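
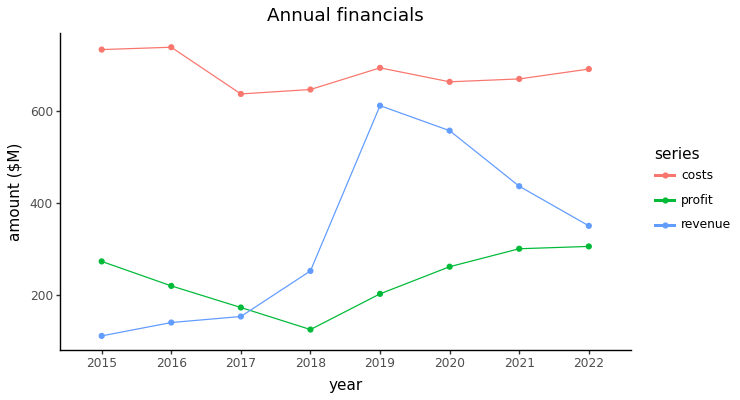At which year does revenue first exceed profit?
2017: revenue ≈ 200 vs profit ≈ 200 (not yet); 2018: revenue ≈ 300 vs profit ≈ 100 (first crossover).

2018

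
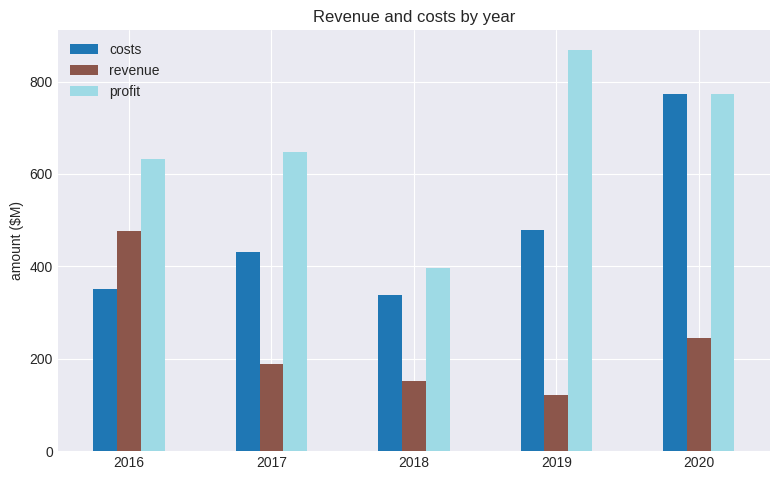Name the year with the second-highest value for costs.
2019

Top 3 for costs: 2020 ≈ 800, 2019 ≈ 500, 2017 ≈ 400.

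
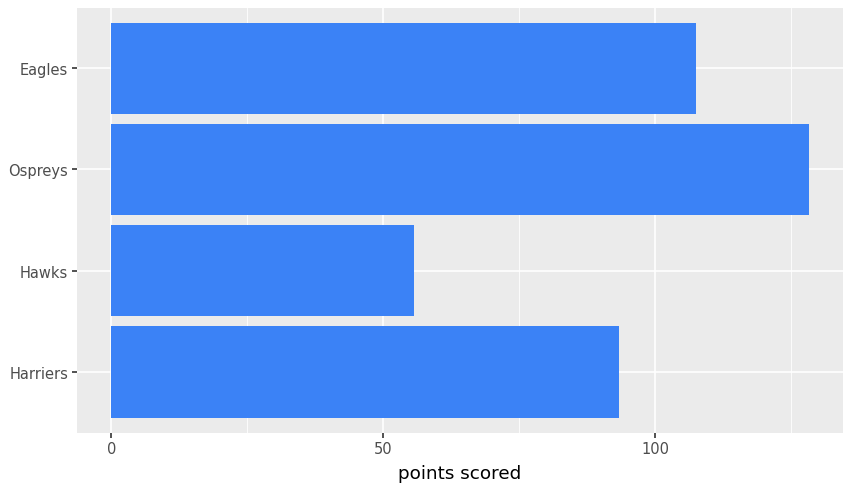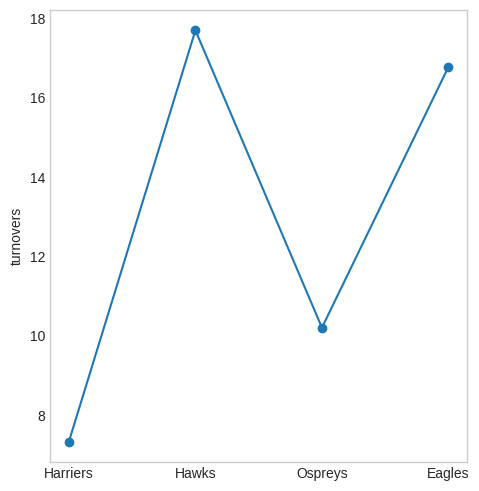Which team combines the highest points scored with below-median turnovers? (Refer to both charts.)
Ospreys

Chart 2 median turnovers ≈ 14; below-median teams: Harriers, Ospreys. Among those, Ospreys has the highest points scored (≈ 120).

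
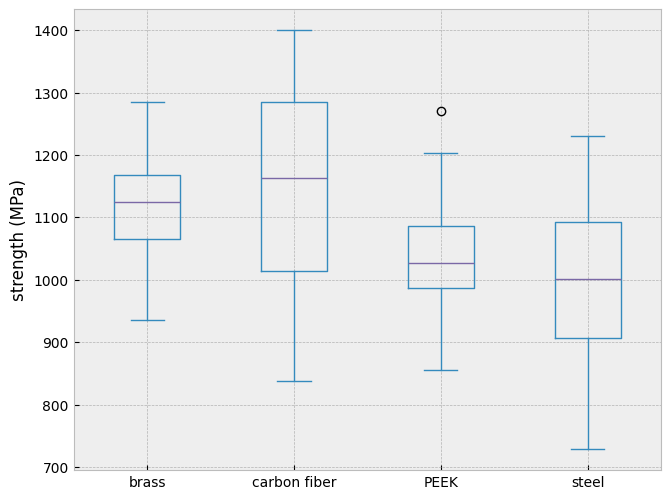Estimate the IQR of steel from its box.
≈ 200

Q3 ≈ 1100, Q1 ≈ 900; IQR ≈ 200.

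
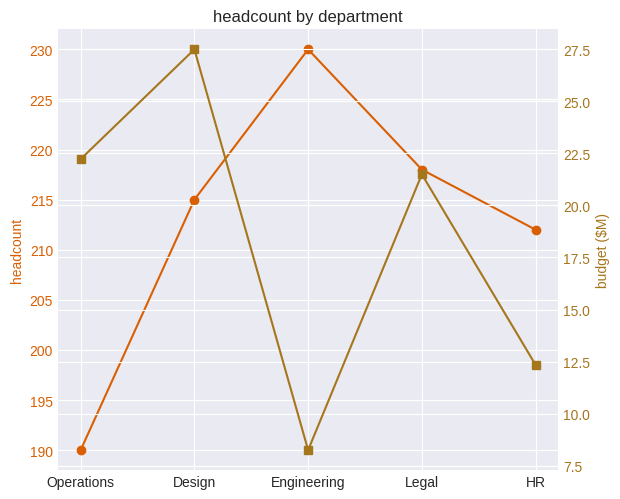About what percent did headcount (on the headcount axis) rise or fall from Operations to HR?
Operations ≈ 190, HR ≈ 210; (210 − 190) / 190 ≈ +10.5%.

≈ +10.5%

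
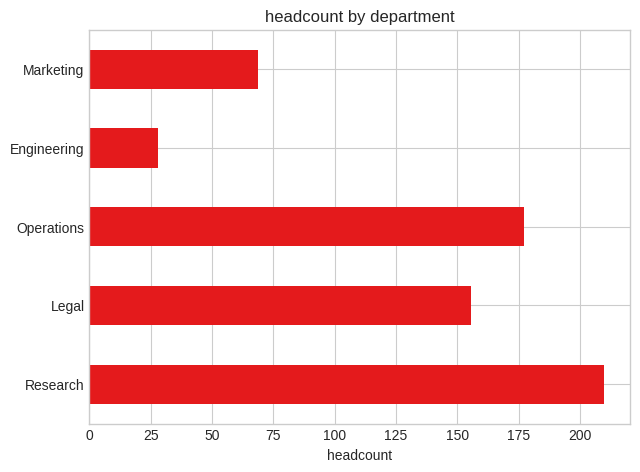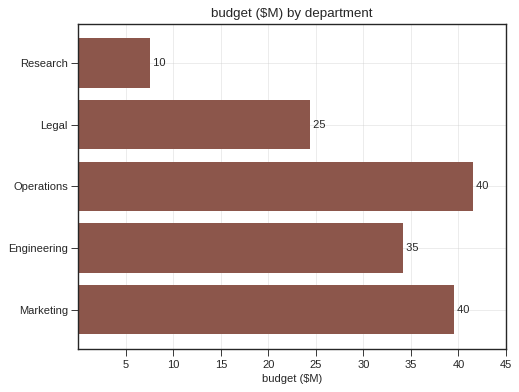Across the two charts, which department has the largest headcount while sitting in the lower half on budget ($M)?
Research

Chart 2 median budget ($M) ≈ 35; below-median departments: Research, Legal. Among those, Research has the highest headcount (≈ 200).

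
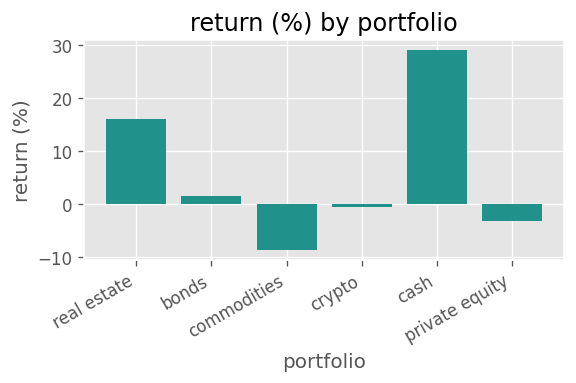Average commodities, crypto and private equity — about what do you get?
≈ -5

(-10 + 0 + -5) / 3 ≈ -5.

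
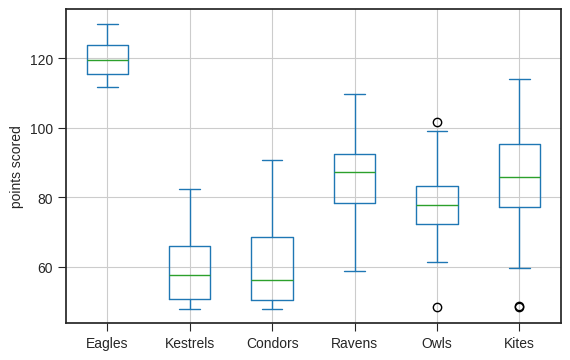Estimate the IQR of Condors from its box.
≈ 20

Q3 ≈ 70, Q1 ≈ 50; IQR ≈ 20.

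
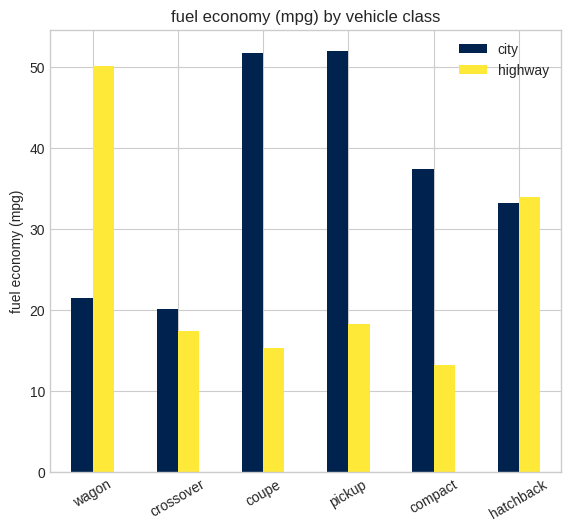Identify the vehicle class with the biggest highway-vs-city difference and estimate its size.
coupe, ≈ 35 mpg

coupe: highway ≈ 15, city ≈ 50 → gap ≈ 35. Next-largest (pickup) is only ≈ 30.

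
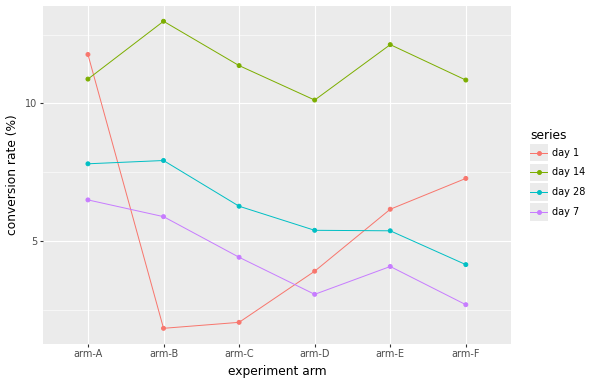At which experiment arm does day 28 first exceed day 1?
arm-A: day 28 ≈ 8 vs day 1 ≈ 12 (not yet); arm-B: day 28 ≈ 8 vs day 1 ≈ 2 (first crossover).

arm-B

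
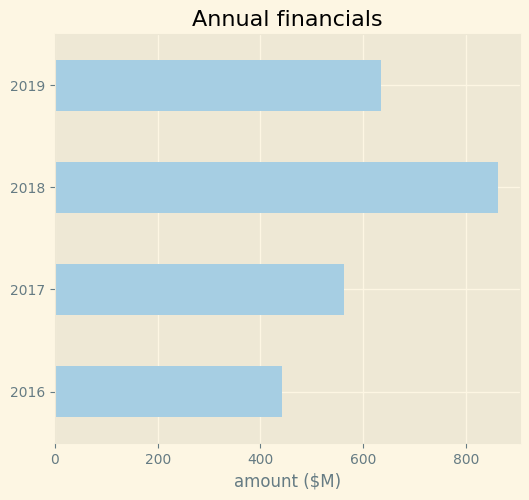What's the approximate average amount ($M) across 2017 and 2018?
≈ 750

(600 + 900) / 2 ≈ 750.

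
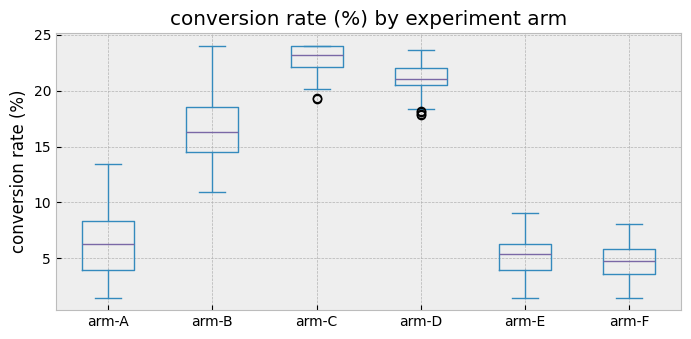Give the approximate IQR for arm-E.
Q3 ≈ 6, Q1 ≈ 4; IQR ≈ 2.

≈ 2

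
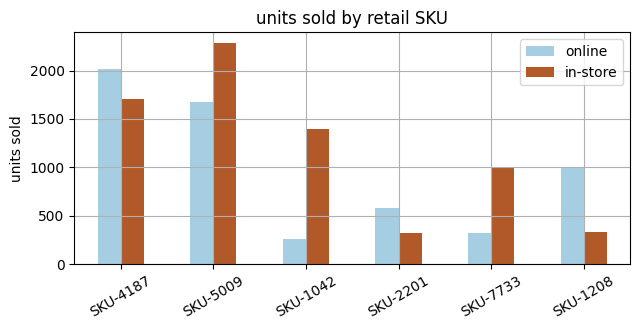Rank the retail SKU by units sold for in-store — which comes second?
SKU-4187

Top 3 for in-store: SKU-5009 ≈ 2200, SKU-4187 ≈ 1800, SKU-1042 ≈ 1400.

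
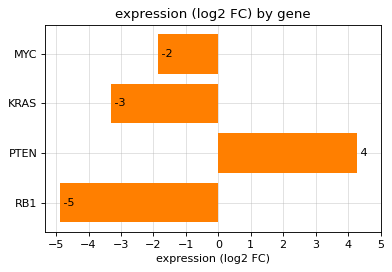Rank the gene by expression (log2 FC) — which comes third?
Top 4: PTEN ≈ 4, MYC ≈ -2, KRAS ≈ -3, RB1 ≈ -5.

KRAS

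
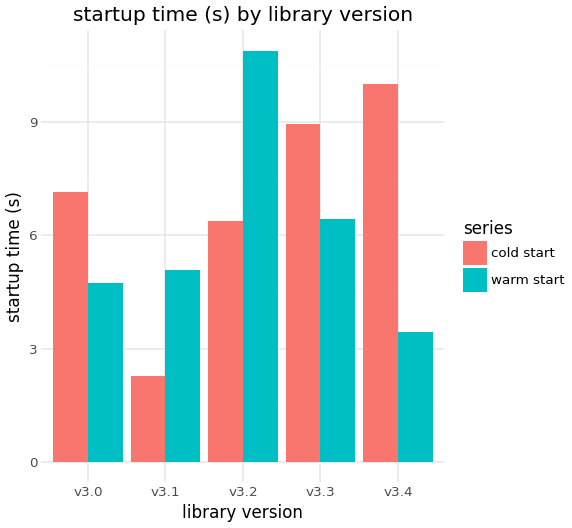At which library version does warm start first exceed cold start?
v3.0: warm start ≈ 5 vs cold start ≈ 7 (not yet); v3.1: warm start ≈ 5 vs cold start ≈ 2 (first crossover).

v3.1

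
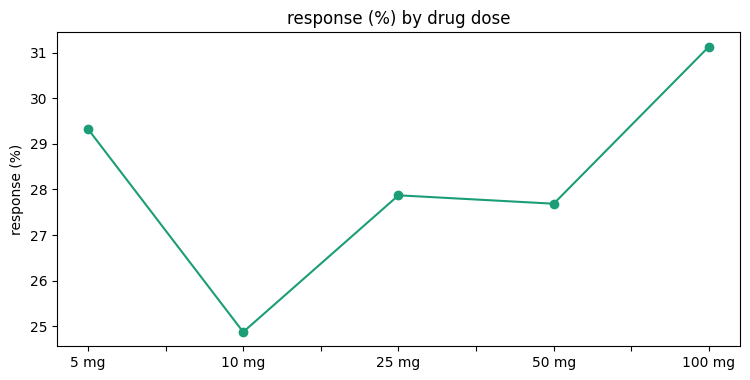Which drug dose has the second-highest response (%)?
Top 3: 100 mg ≈ 31, 5 mg ≈ 29, 25 mg ≈ 28.

5 mg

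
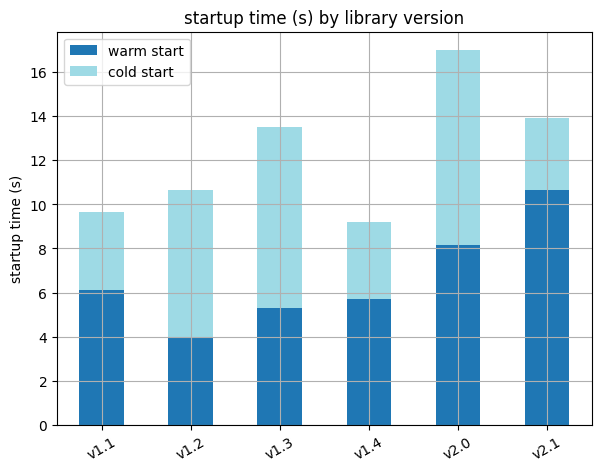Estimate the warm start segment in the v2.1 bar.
warm start top ≈ 10, bottom ≈ 0; segment ≈ 10.

≈ 10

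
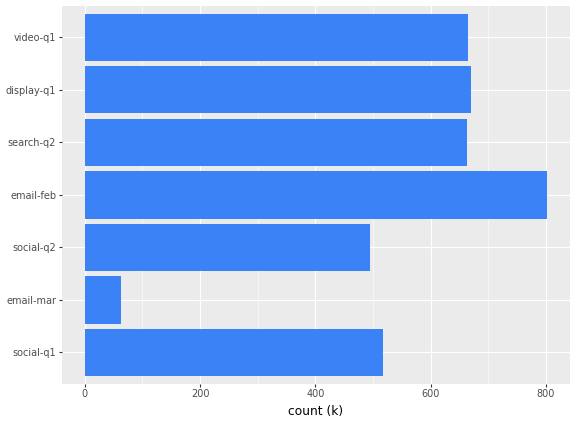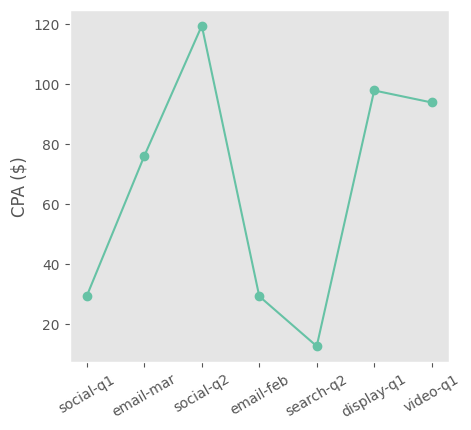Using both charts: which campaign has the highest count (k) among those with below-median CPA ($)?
email-feb

Chart 2 median CPA ($) ≈ 80; below-median campaigns: social-q1, email-feb, search-q2. Among those, email-feb has the highest count (k) (≈ 800).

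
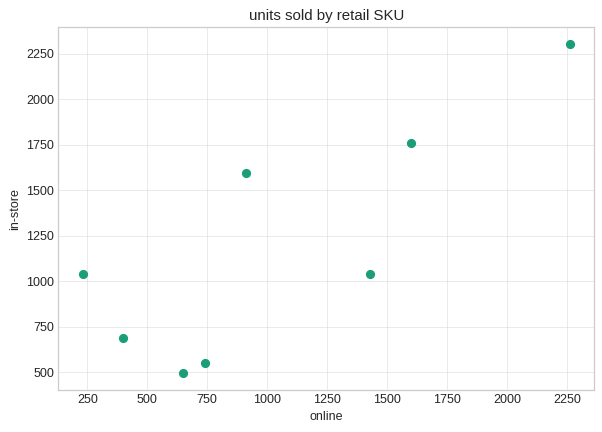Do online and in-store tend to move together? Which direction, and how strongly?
positive, strong

Points are positively correlated; strong (|r| ≈ 0.8).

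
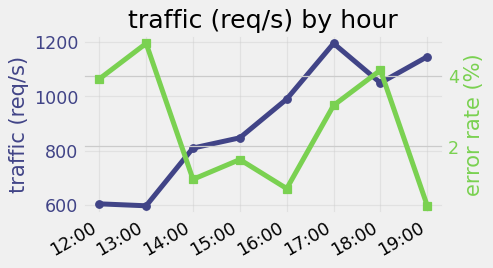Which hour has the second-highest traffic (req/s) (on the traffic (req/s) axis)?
19:00

Top 3 (on the traffic (req/s) axis): 17:00 ≈ 1200, 19:00 ≈ 1150, 18:00 ≈ 1050.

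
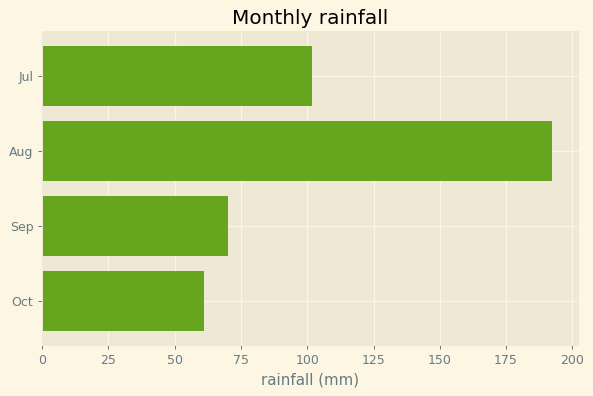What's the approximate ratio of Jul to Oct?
Jul ≈ 100, Oct ≈ 60; 100/60 ≈ 1.67.

≈ 1.67×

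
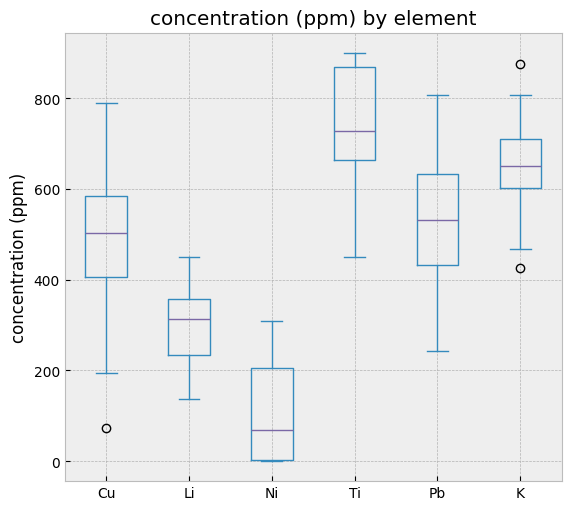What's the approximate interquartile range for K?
≈ 100

Q3 ≈ 700, Q1 ≈ 600; IQR ≈ 100.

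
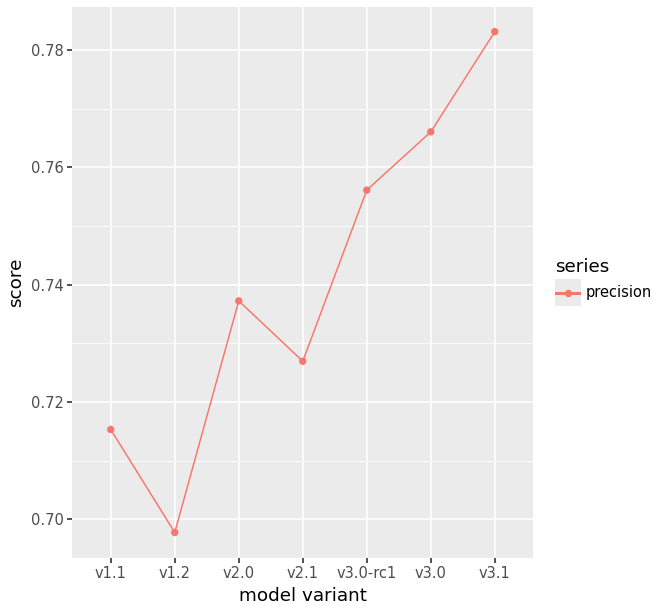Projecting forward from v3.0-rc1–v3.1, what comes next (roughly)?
≈ 0.79

Last three: 0.76, 0.77, 0.78 → slope ≈ 0.01/step → next ≈ 0.79.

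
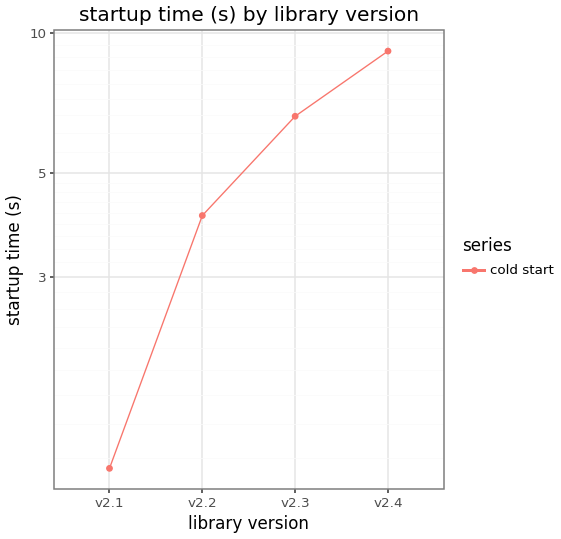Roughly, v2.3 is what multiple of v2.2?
≈ 1.75×

v2.3 ≈ 7, v2.2 ≈ 4; 7/4 ≈ 1.75.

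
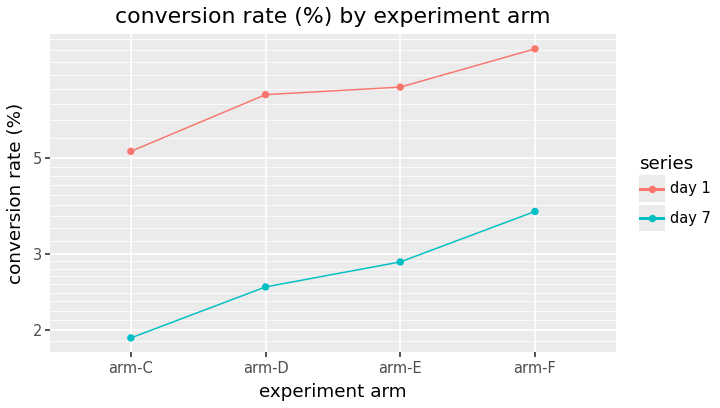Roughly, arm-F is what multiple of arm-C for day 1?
arm-F ≈ 9, arm-C ≈ 5; 9/5 ≈ 1.8.

≈ 1.8×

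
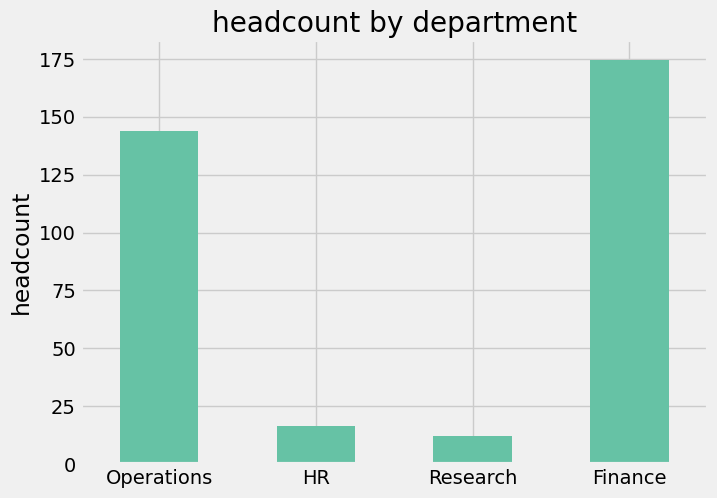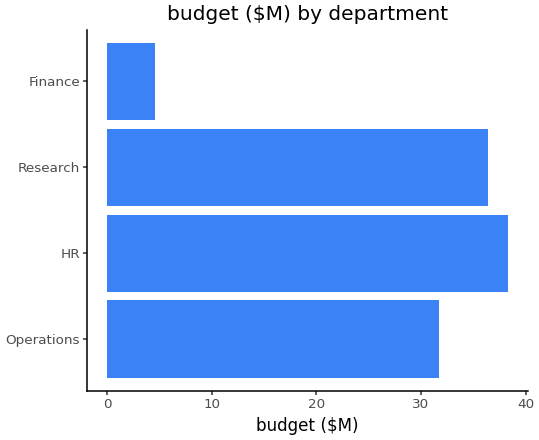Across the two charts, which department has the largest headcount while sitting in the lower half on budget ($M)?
Chart 2 median budget ($M) ≈ 35; below-median departments: Operations, Finance. Among those, Finance has the highest headcount (≈ 180).

Finance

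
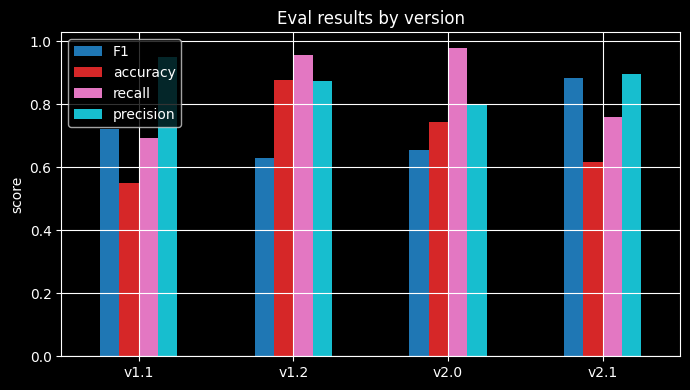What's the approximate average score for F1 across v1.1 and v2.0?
(0.7 + 0.7) / 2 ≈ 0.7.

≈ 0.7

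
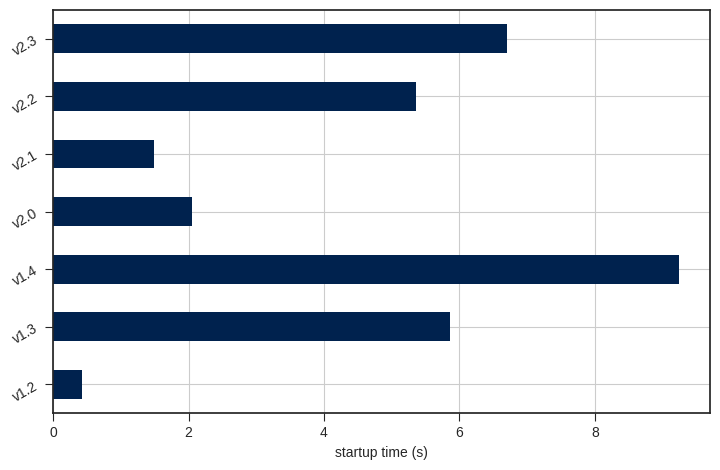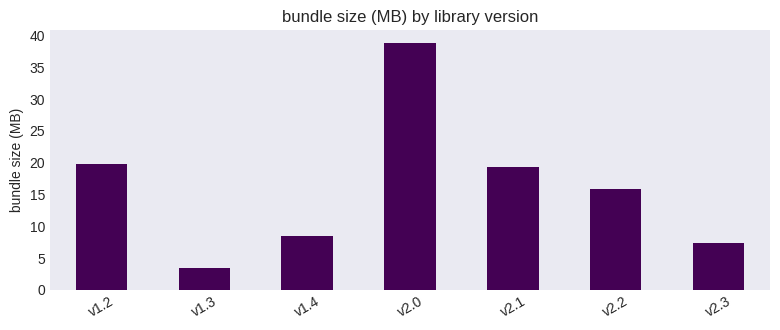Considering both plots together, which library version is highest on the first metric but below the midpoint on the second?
Chart 2 median bundle size (MB) ≈ 15; below-median library versions: v1.3, v1.4, v2.3. Among those, v1.4 has the highest startup time (s) (≈ 9).

v1.4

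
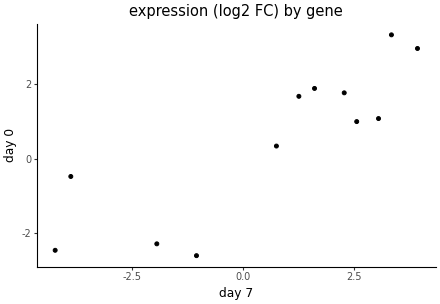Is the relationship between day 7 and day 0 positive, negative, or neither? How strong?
Points are positively correlated; strong (|r| ≈ 0.8).

positive, strong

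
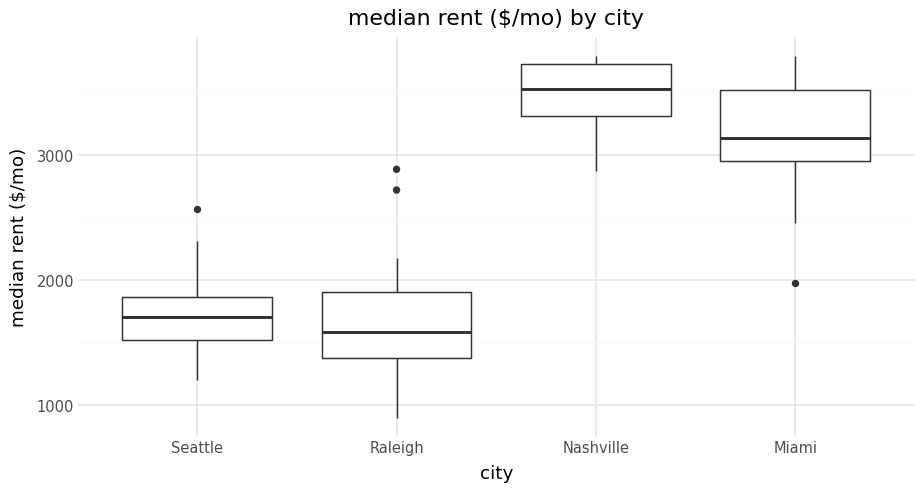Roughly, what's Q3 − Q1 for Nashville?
Q3 ≈ 3800, Q1 ≈ 3400; IQR ≈ 400.

≈ 400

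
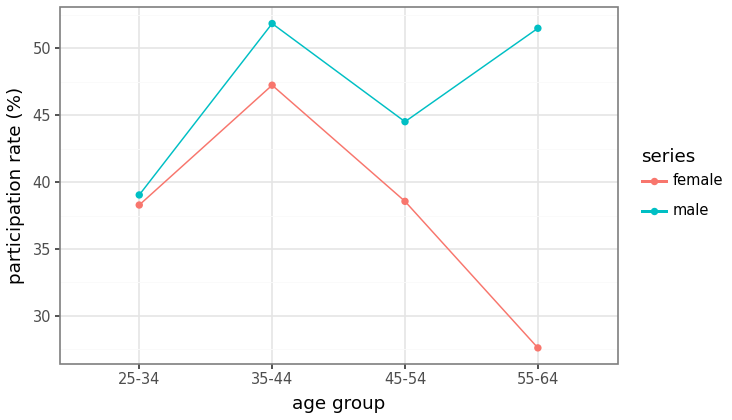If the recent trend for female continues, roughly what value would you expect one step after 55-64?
≈ 22.5

Last three: 45, 40, 30 → slope ≈ -7.5/step → next ≈ 22.5.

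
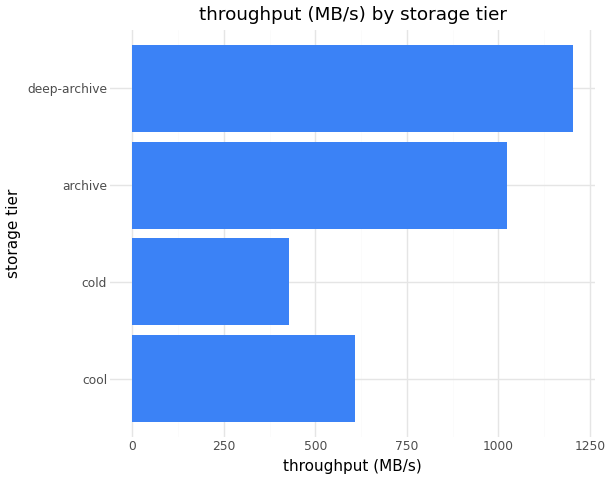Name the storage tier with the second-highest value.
archive

Top 3: deep-archive ≈ 1200, archive ≈ 1000, cool ≈ 600.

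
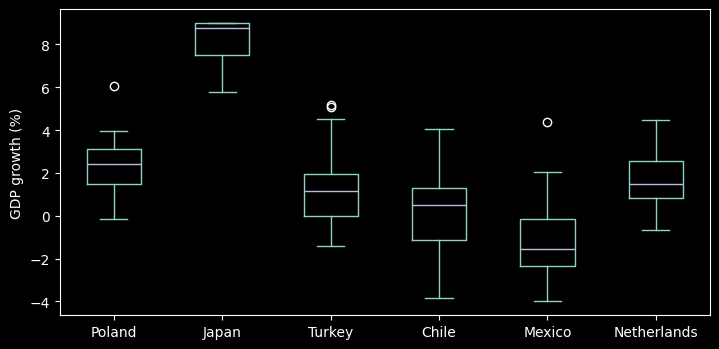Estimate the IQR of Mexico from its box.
Q3 ≈ 0, Q1 ≈ -2; IQR ≈ 2.

≈ 2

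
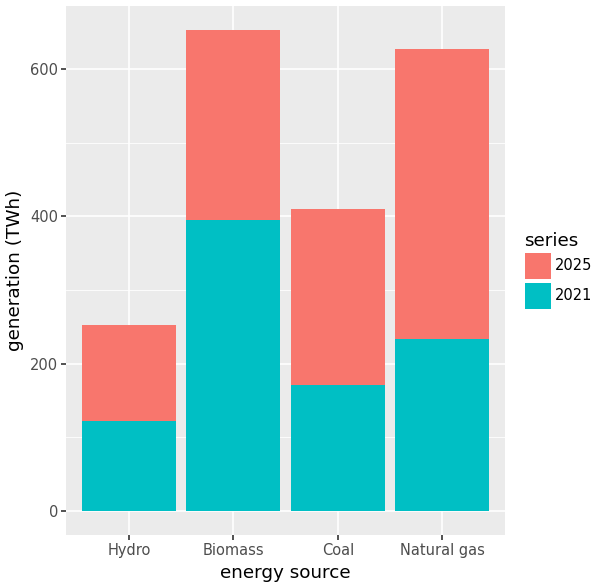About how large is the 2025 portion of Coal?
2025 top ≈ 400, bottom ≈ 200; segment ≈ 200.

≈ 200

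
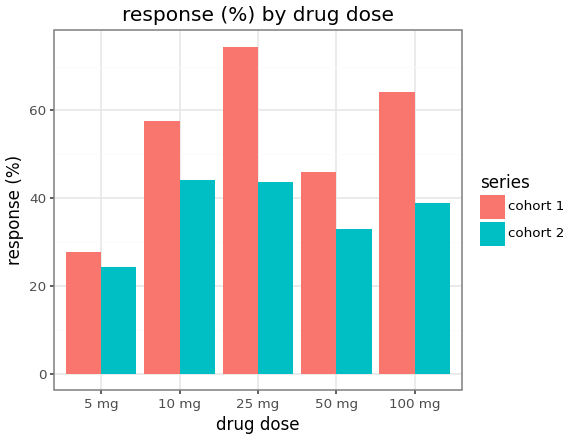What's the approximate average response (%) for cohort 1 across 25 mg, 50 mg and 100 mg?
(70 + 50 + 60) / 3 ≈ 60.

≈ 60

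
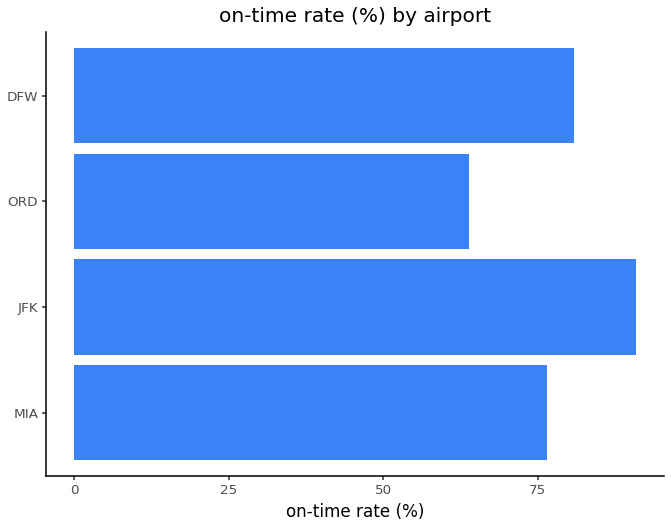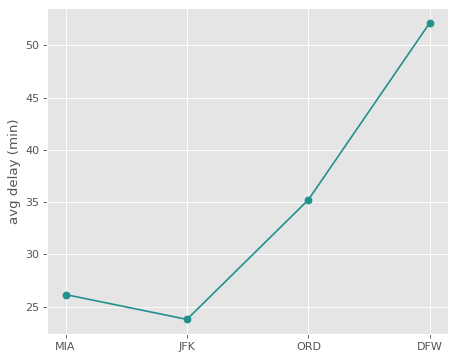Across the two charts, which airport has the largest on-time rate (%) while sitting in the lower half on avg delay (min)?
JFK

Chart 2 median avg delay (min) ≈ 30; below-median airports: MIA, JFK. Among those, JFK has the highest on-time rate (%) (≈ 90).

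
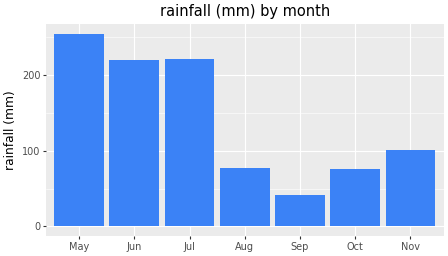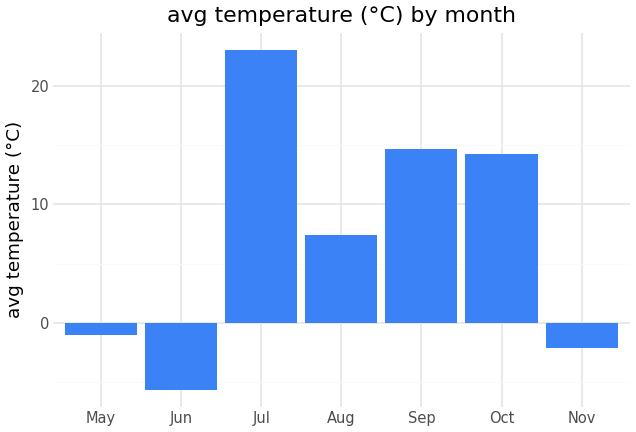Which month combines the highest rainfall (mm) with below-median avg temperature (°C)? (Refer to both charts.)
Chart 2 median avg temperature (°C) ≈ 5; below-median months: May, Jun, Nov. Among those, May has the highest rainfall (mm) (≈ 250).

May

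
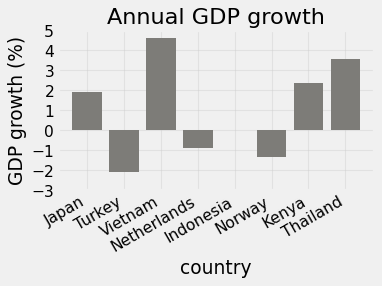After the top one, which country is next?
Thailand

Top 3: Vietnam ≈ 5, Thailand ≈ 4, Kenya ≈ 2.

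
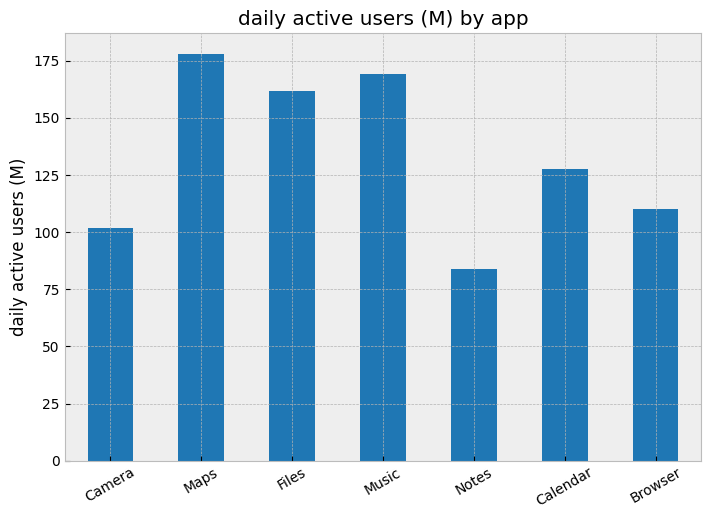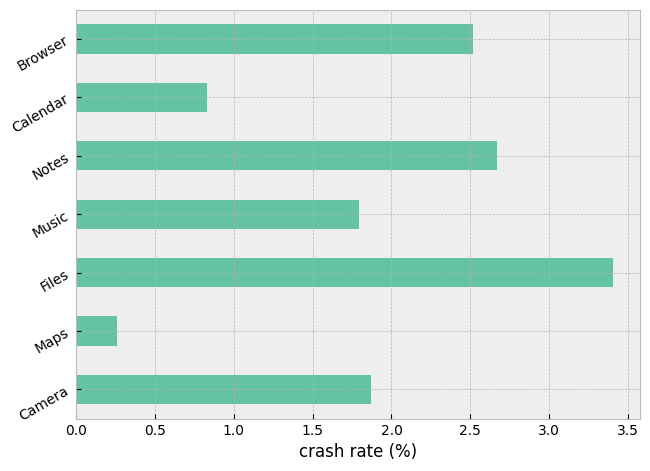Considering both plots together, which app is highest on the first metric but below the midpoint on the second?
Chart 2 median crash rate (%) ≈ 2; below-median apps: Maps, Music, Calendar. Among those, Maps has the highest daily active users (M) (≈ 180).

Maps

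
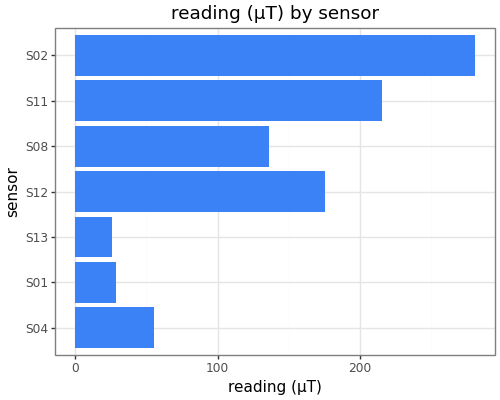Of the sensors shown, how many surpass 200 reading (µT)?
Above 200: S11, S02.

2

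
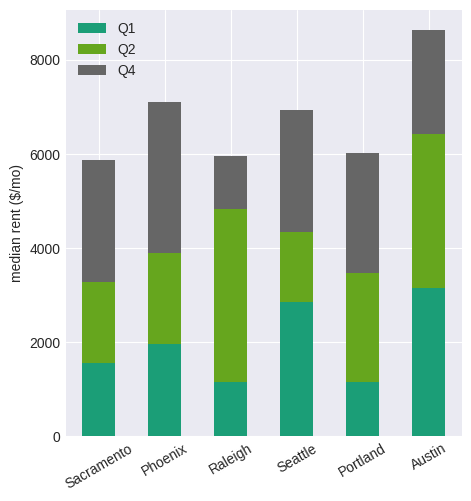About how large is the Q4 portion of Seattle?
≈ 3000

Q4 top ≈ 7000, bottom ≈ 4000; segment ≈ 3000.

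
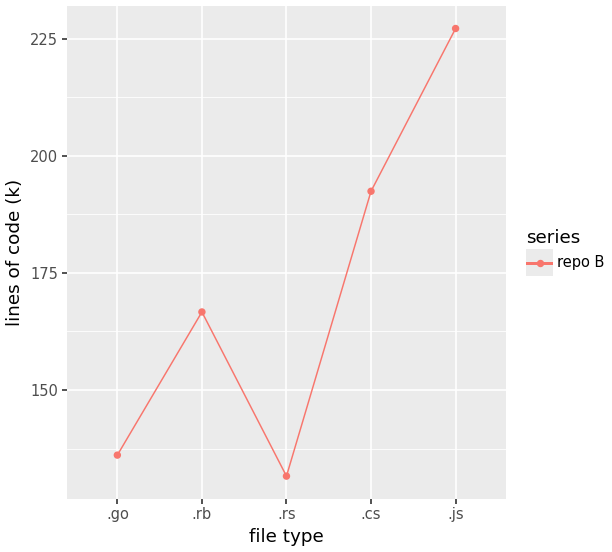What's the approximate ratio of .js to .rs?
≈ 1.77×

.js ≈ 230, .rs ≈ 130; 230/130 ≈ 1.77.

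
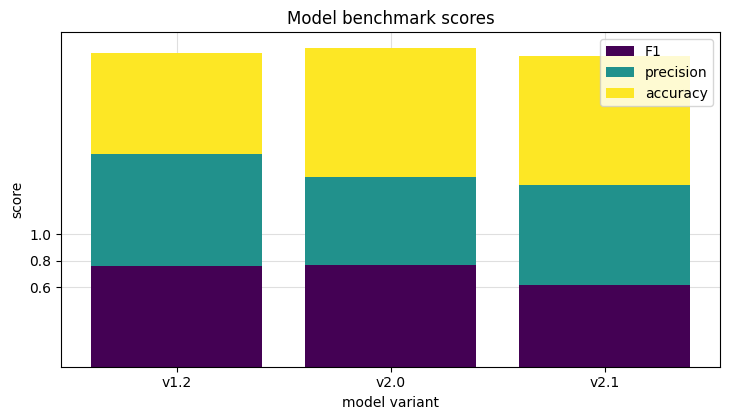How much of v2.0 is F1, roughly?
≈ 0.8

F1 top ≈ 0.8, bottom ≈ 0.0; segment ≈ 0.8.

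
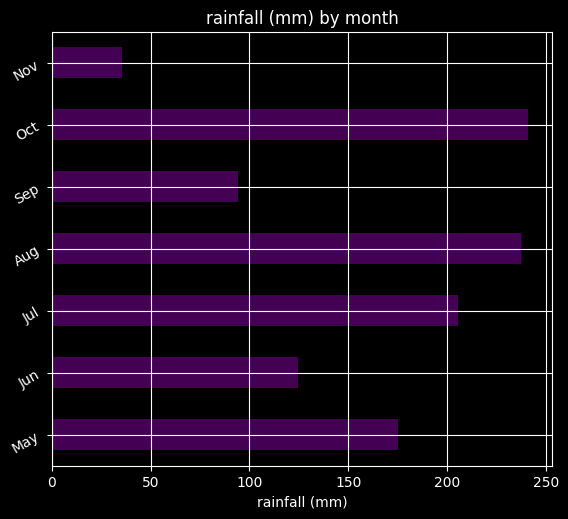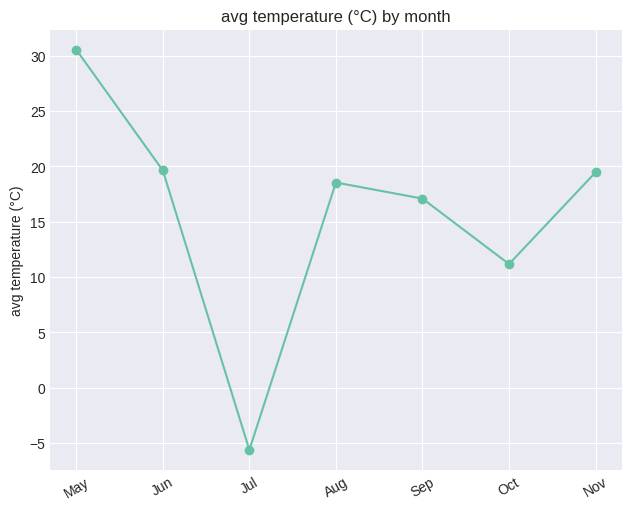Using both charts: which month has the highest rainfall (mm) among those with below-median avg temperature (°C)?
Chart 2 median avg temperature (°C) ≈ 20; below-median months: Jul, Sep, Oct. Among those, Oct has the highest rainfall (mm) (≈ 250).

Oct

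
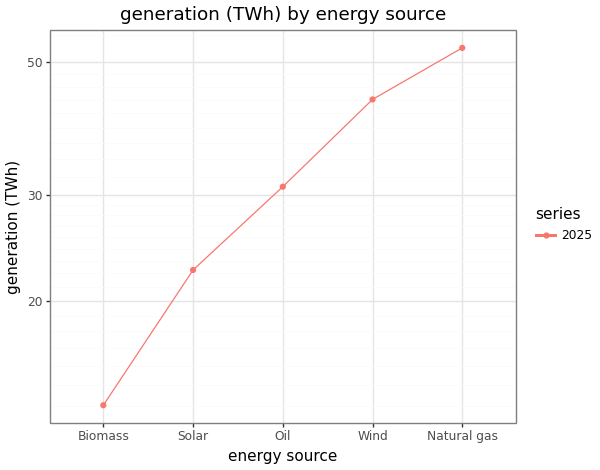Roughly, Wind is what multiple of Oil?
≈ 1.5×

Wind ≈ 45, Oil ≈ 30; 45/30 ≈ 1.5.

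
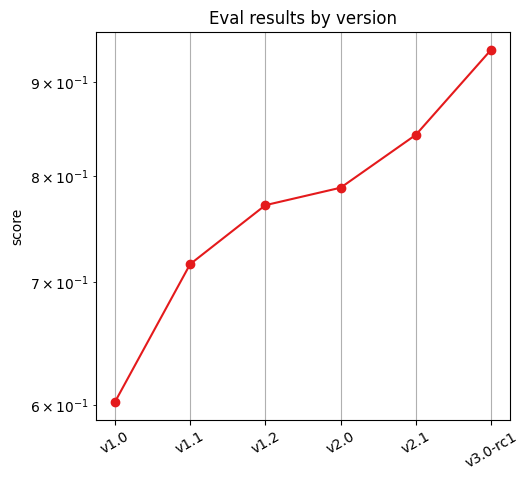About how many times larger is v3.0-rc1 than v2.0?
≈ 1.19×

v3.0-rc1 ≈ 0.95, v2.0 ≈ 0.80; 0.95/0.80 ≈ 1.19.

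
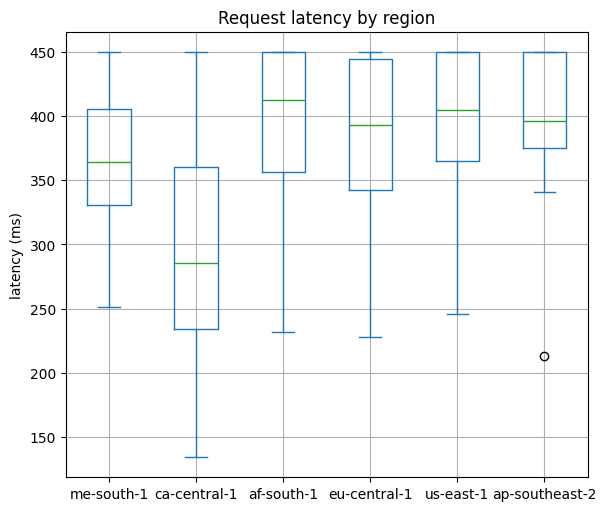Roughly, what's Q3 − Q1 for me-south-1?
Q3 ≈ 410, Q1 ≈ 330; IQR ≈ 80.

≈ 80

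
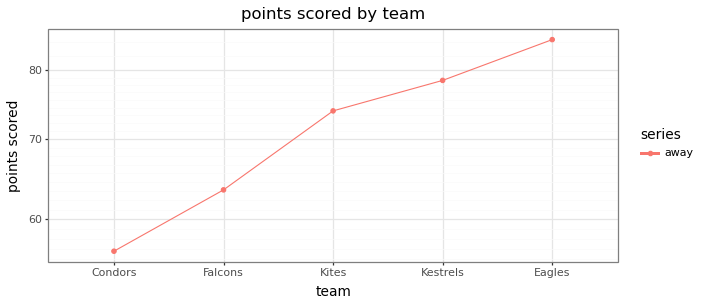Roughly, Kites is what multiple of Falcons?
Kites ≈ 75, Falcons ≈ 65; 75/65 ≈ 1.15.

≈ 1.15×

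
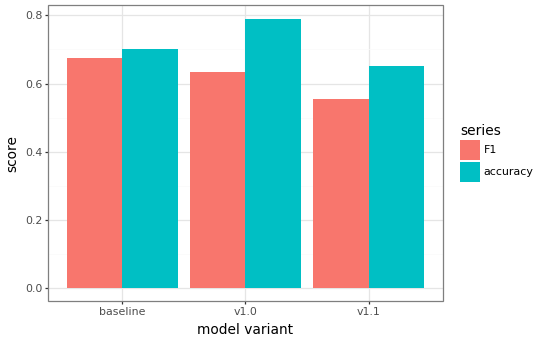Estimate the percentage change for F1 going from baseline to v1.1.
baseline ≈ 0.7, v1.1 ≈ 0.6; (0.6 − 0.7) / 0.7 ≈ -14.3%.

≈ -14.3%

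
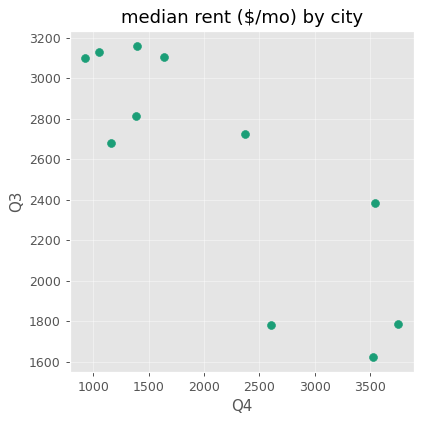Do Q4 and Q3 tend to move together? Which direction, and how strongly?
negative, strong

Points are negatively correlated; strong (|r| ≈ 0.8).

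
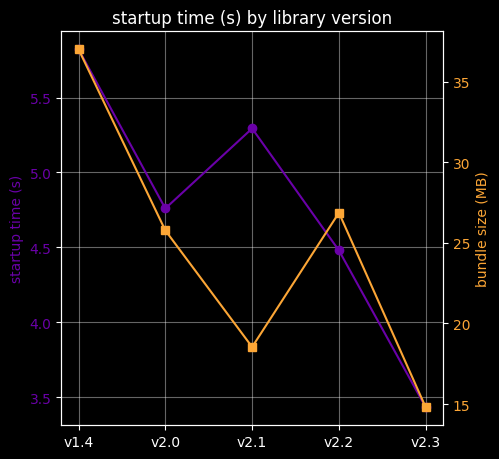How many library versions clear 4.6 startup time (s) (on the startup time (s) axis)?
Above 4.6: v1.4, v2.0, v2.1.

3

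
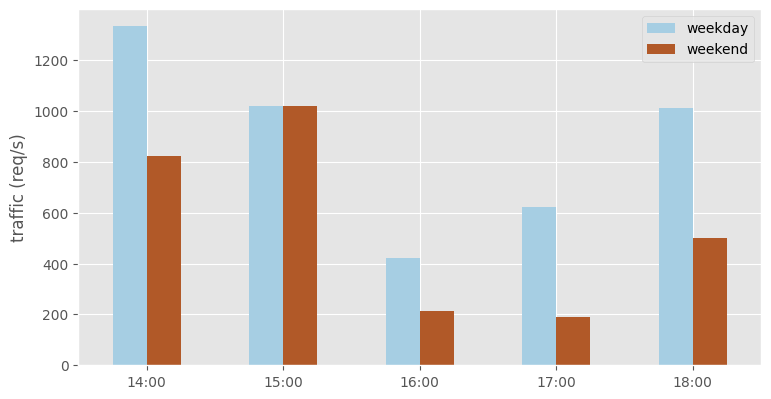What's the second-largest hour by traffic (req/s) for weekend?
Top 3 for weekend: 15:00 ≈ 1000, 14:00 ≈ 800, 18:00 ≈ 600.

14:00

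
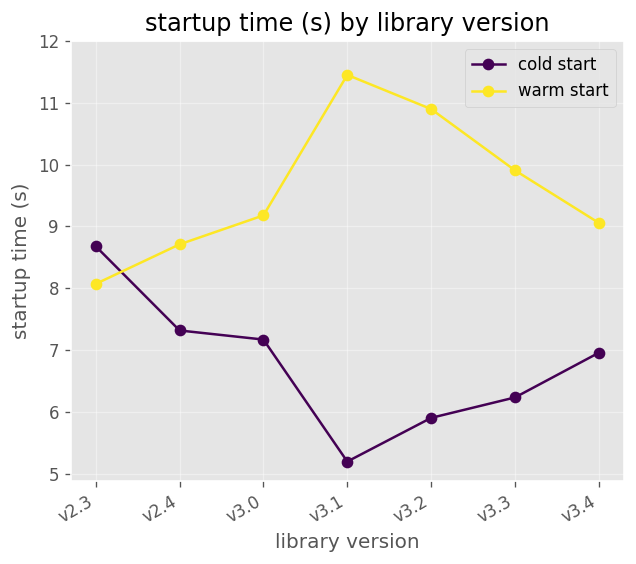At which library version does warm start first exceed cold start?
v2.4

v2.3: warm start ≈ 8 vs cold start ≈ 9 (not yet); v2.4: warm start ≈ 9 vs cold start ≈ 7 (first crossover).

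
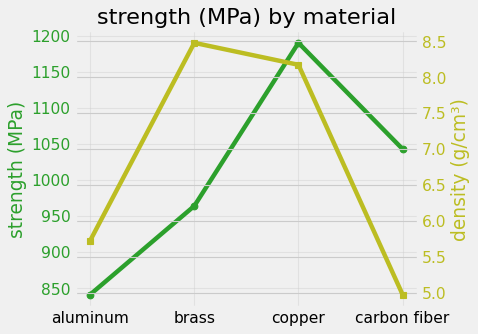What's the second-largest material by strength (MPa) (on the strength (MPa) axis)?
carbon fiber

Top 3 (on the strength (MPa) axis): copper ≈ 1200, carbon fiber ≈ 1050, brass ≈ 950.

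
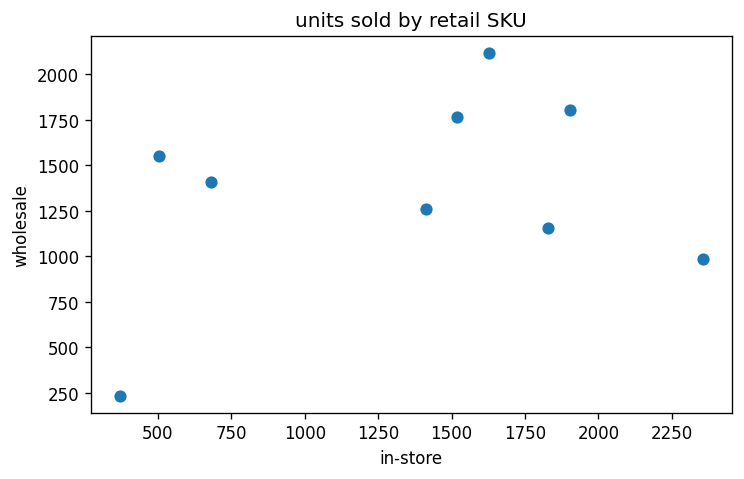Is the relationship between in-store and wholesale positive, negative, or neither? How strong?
positive, weak

Points are positively correlated; weak (|r| ≈ 0.3).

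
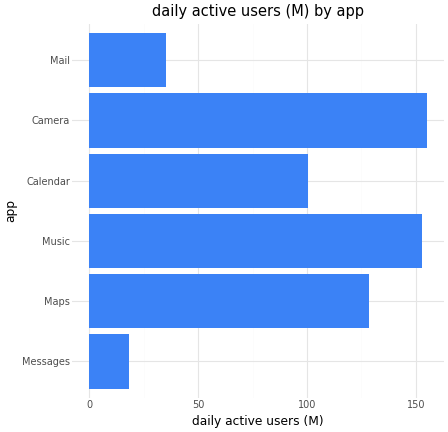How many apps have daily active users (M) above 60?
Above 60: Maps, Music, Calendar, Camera.

4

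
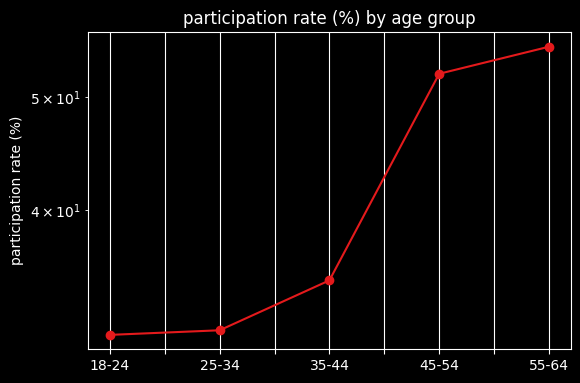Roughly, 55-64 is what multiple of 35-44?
55-64 ≈ 56, 35-44 ≈ 34; 56/34 ≈ 1.65.

≈ 1.65×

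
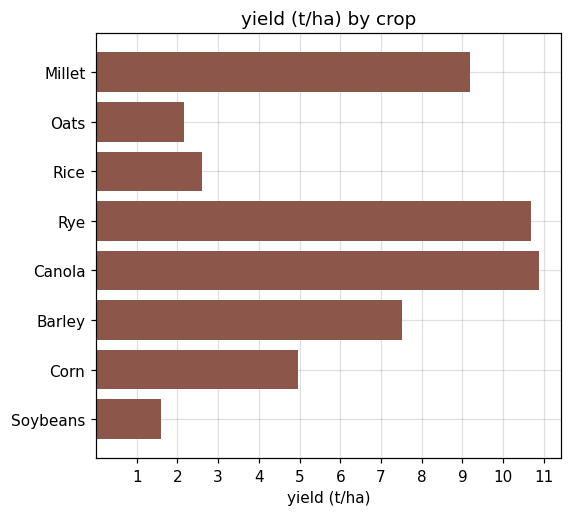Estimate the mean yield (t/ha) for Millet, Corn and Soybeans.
(9 + 5 + 2) / 3 ≈ 5.

≈ 5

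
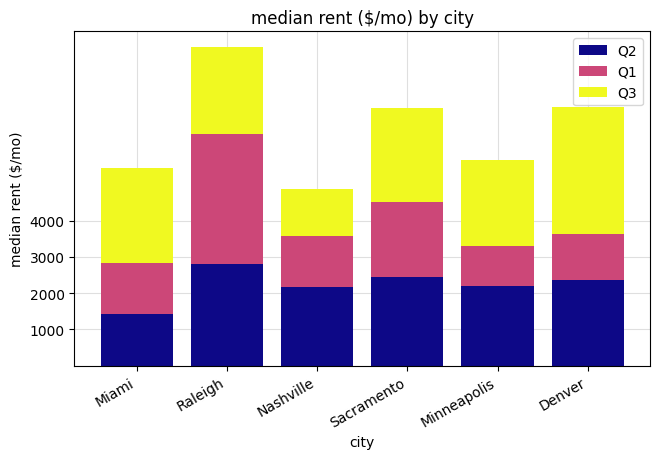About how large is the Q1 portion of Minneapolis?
Q1 top ≈ 3000, bottom ≈ 2000; segment ≈ 1000.

≈ 1000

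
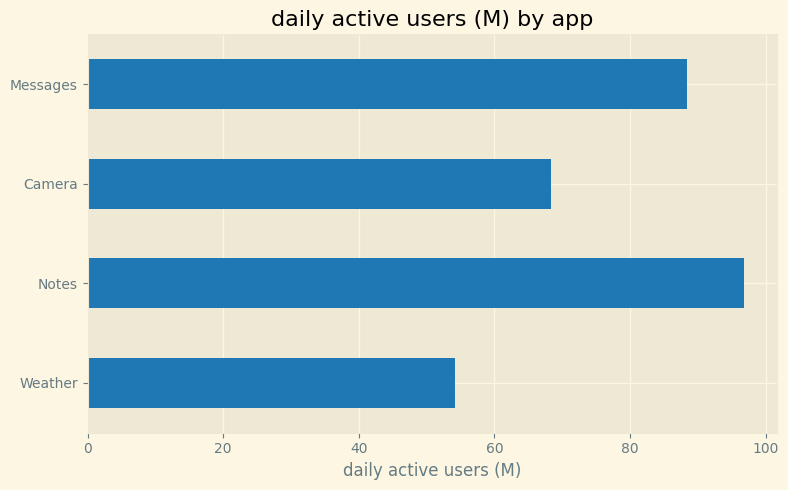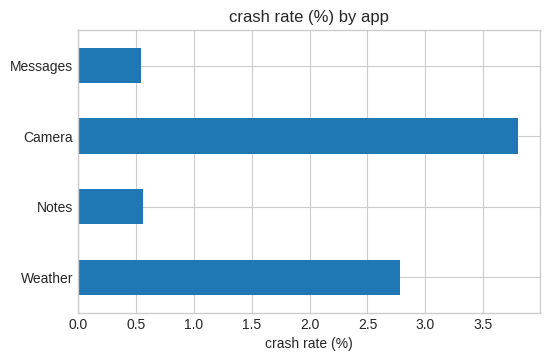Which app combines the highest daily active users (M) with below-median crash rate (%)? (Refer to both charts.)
Chart 2 median crash rate (%) ≈ 1.5; below-median apps: Notes, Messages. Among those, Notes has the highest daily active users (M) (≈ 100).

Notes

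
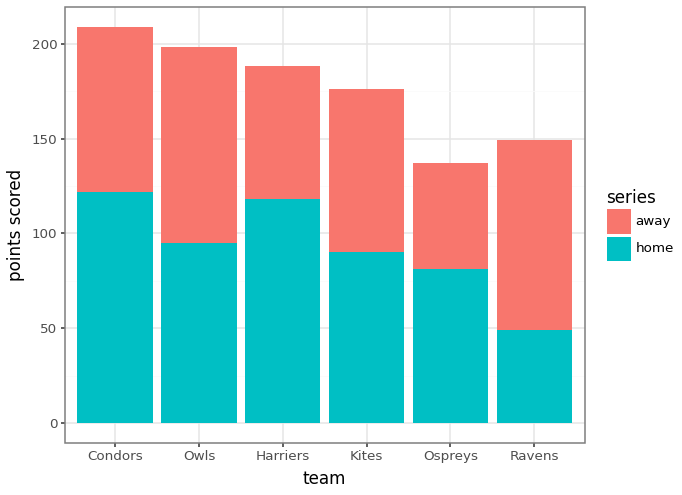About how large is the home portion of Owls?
≈ 100

home top ≈ 100, bottom ≈ 0; segment ≈ 100.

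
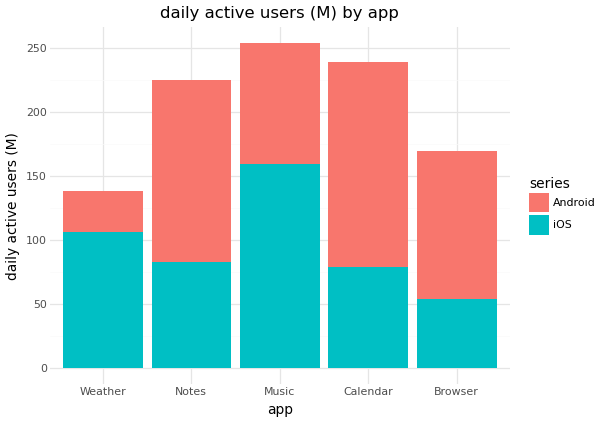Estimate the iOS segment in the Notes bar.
iOS top ≈ 75, bottom ≈ 0; segment ≈ 75.

≈ 75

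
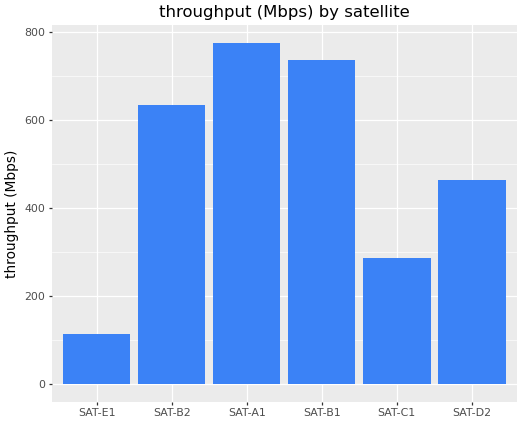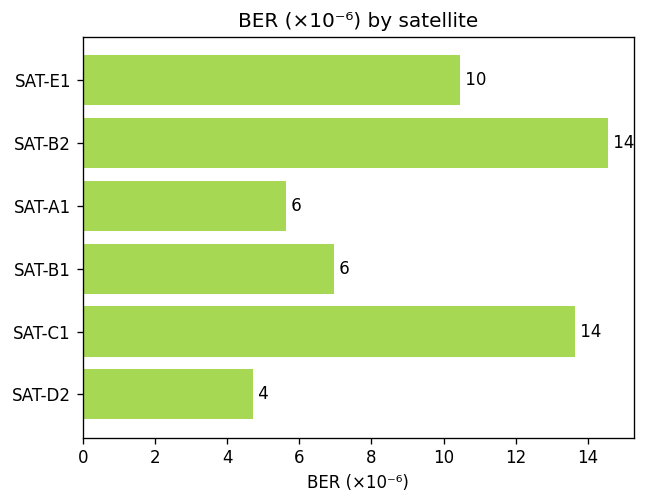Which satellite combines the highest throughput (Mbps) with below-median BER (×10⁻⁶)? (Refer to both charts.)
Chart 2 median BER (×10⁻⁶) ≈ 8; below-median satellites: SAT-A1, SAT-B1, SAT-D2. Among those, SAT-A1 has the highest throughput (Mbps) (≈ 800).

SAT-A1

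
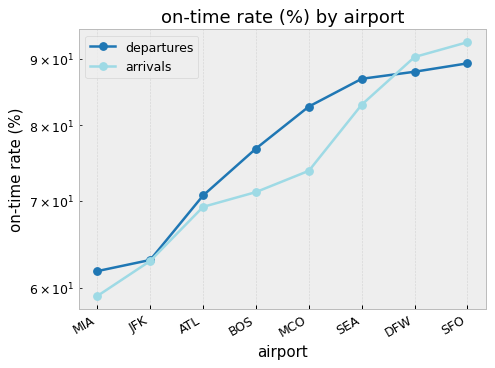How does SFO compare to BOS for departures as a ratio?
≈ 1.2×

SFO ≈ 90, BOS ≈ 75; 90/75 ≈ 1.2.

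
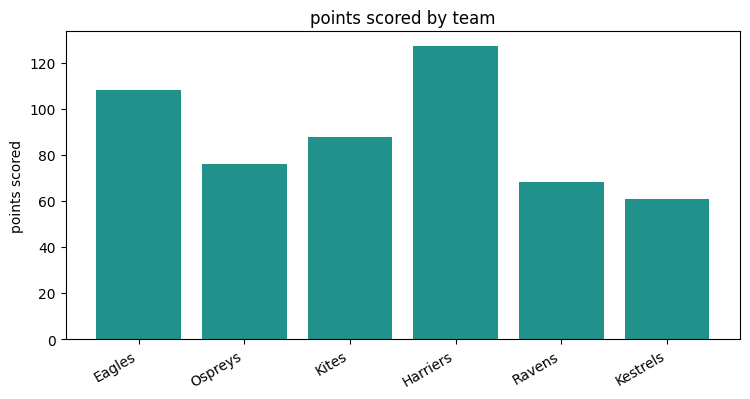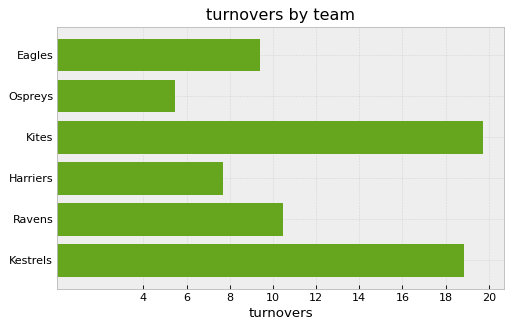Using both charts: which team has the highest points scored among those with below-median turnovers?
Harriers

Chart 2 median turnovers ≈ 10; below-median teams: Eagles, Ospreys, Harriers. Among those, Harriers has the highest points scored (≈ 120).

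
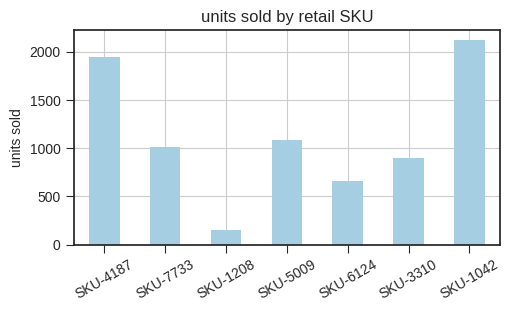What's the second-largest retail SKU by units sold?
SKU-4187

Top 3: SKU-1042 ≈ 2200, SKU-4187 ≈ 2000, SKU-5009 ≈ 1000.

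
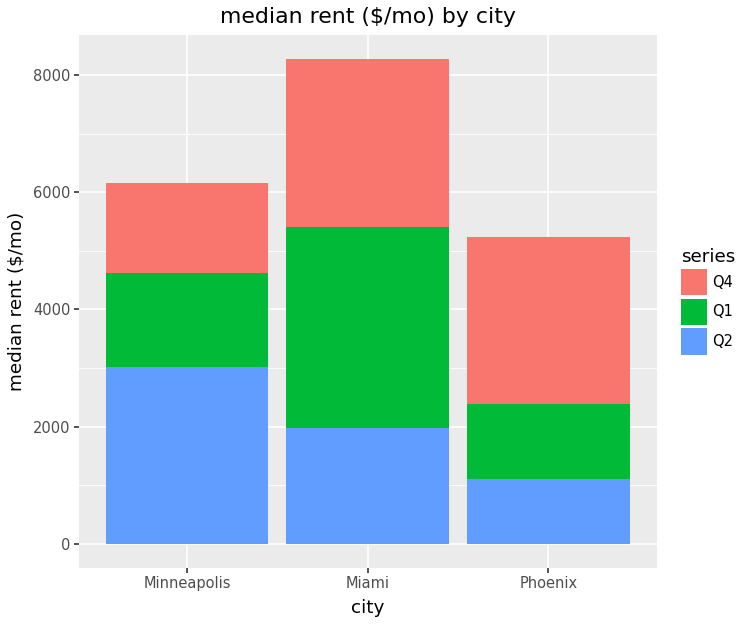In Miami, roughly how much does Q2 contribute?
≈ 2000

Q2 top ≈ 2000, bottom ≈ 0; segment ≈ 2000.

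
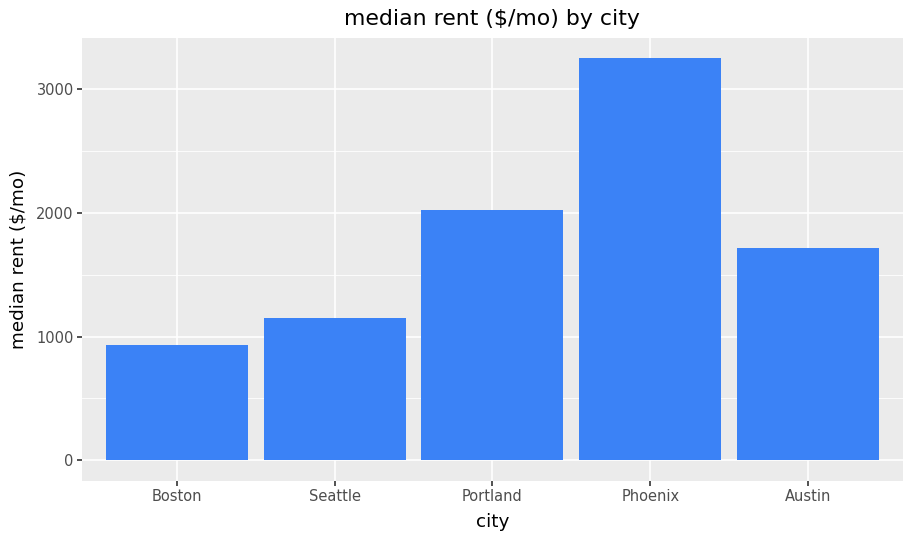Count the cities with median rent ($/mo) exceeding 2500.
1

Above 2500: Phoenix.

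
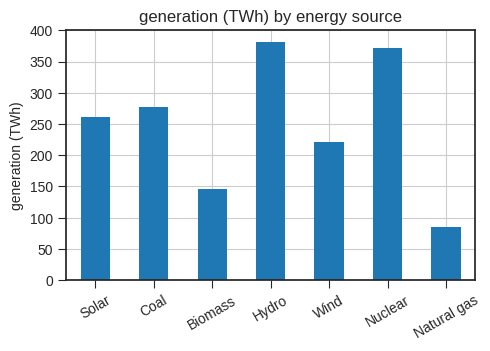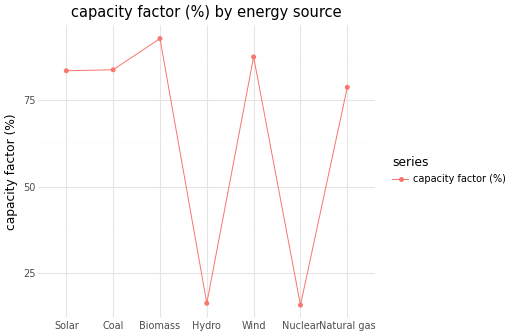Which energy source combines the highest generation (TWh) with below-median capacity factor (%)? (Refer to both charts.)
Hydro

Chart 2 median capacity factor (%) ≈ 80; below-median energy sources: Hydro, Nuclear, Natural gas. Among those, Hydro has the highest generation (TWh) (≈ 400).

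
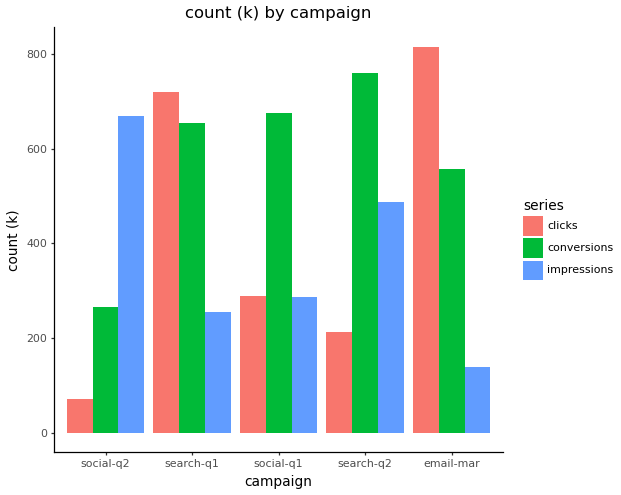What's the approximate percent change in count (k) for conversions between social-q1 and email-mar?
≈ -14.3%

social-q1 ≈ 700, email-mar ≈ 600; (600 − 700) / 700 ≈ -14.3%.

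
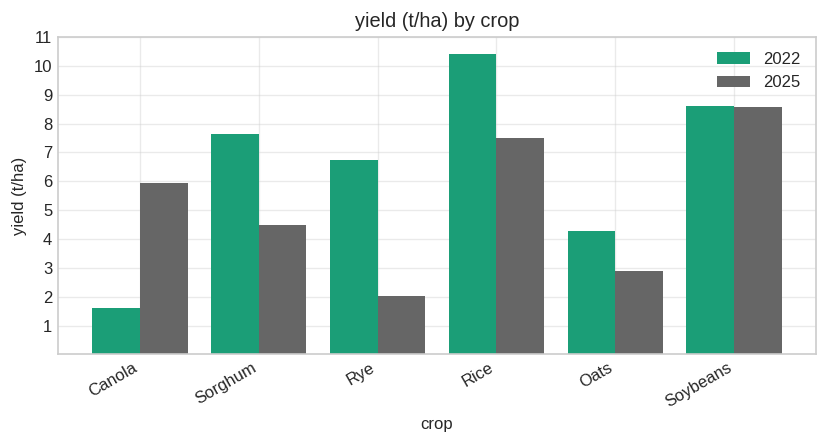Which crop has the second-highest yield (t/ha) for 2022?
Soybeans

Top 3 for 2022: Rice ≈ 10, Soybeans ≈ 9, Sorghum ≈ 8.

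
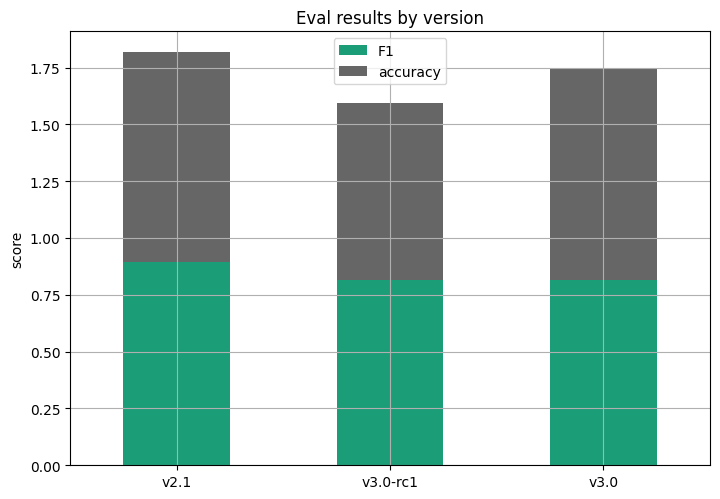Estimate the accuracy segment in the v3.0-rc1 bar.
accuracy top ≈ 1.6, bottom ≈ 0.8; segment ≈ 0.8.

≈ 0.8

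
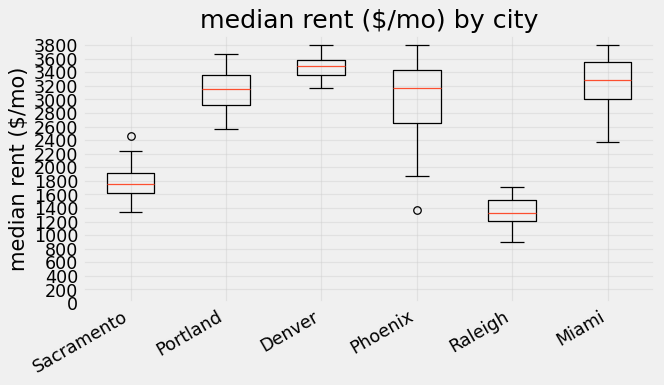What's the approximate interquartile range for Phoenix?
≈ 800

Q3 ≈ 3400, Q1 ≈ 2600; IQR ≈ 800.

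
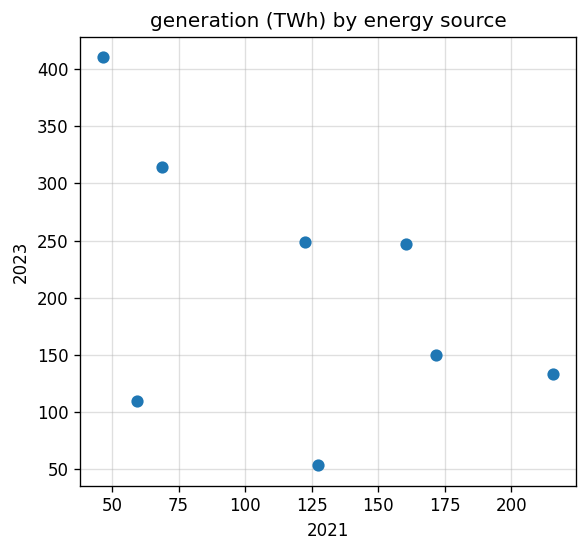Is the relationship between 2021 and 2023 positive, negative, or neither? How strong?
negative, moderate

Points are negatively correlated; moderate (|r| ≈ 0.5).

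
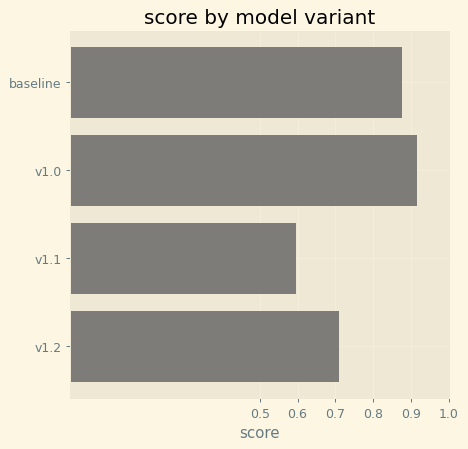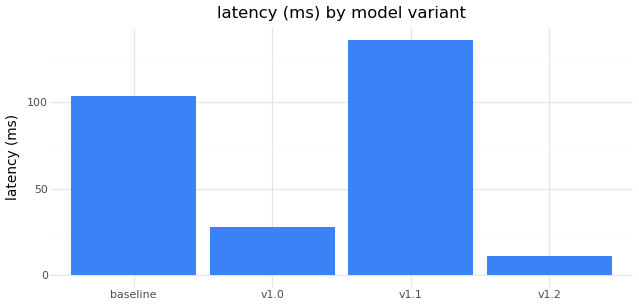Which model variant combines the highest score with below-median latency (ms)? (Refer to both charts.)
v1.0

Chart 2 median latency (ms) ≈ 60; below-median model variants: v1.0, v1.2. Among those, v1.0 has the highest score (≈ 0.9).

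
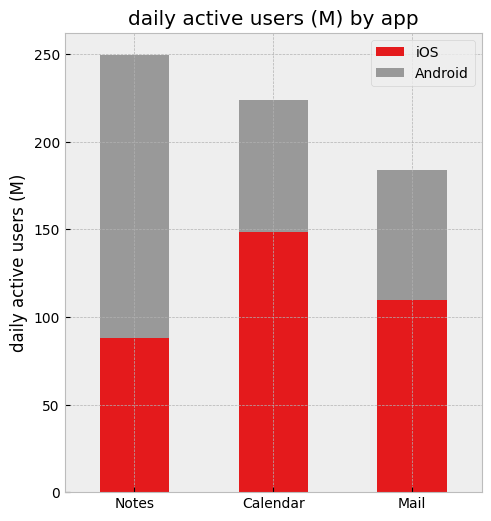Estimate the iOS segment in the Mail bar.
≈ 100

iOS top ≈ 100, bottom ≈ 0; segment ≈ 100.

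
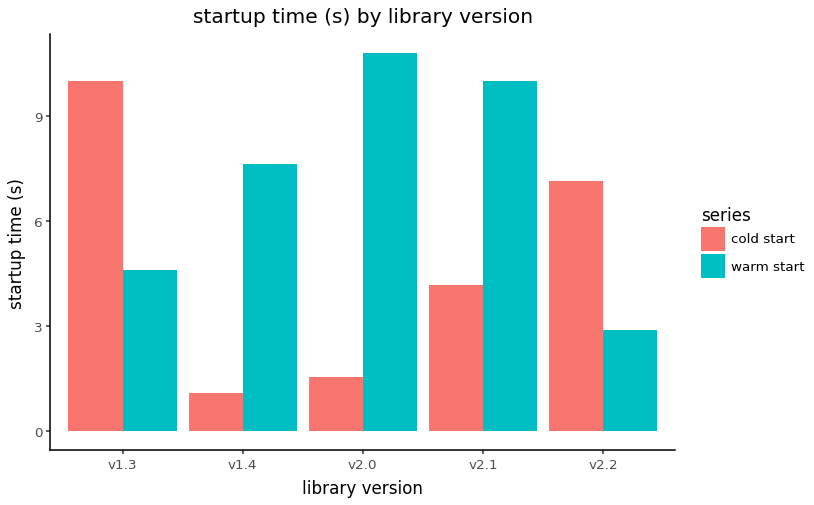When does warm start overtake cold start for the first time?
v1.3: warm start ≈ 5 vs cold start ≈ 10 (not yet); v1.4: warm start ≈ 8 vs cold start ≈ 1 (first crossover).

v1.4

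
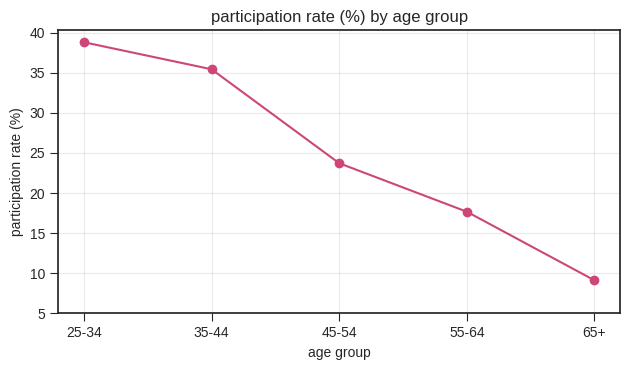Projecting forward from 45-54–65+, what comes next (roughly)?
≈ 2.5

Last three: 25, 20, 10 → slope ≈ -7.5/step → next ≈ 2.5.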